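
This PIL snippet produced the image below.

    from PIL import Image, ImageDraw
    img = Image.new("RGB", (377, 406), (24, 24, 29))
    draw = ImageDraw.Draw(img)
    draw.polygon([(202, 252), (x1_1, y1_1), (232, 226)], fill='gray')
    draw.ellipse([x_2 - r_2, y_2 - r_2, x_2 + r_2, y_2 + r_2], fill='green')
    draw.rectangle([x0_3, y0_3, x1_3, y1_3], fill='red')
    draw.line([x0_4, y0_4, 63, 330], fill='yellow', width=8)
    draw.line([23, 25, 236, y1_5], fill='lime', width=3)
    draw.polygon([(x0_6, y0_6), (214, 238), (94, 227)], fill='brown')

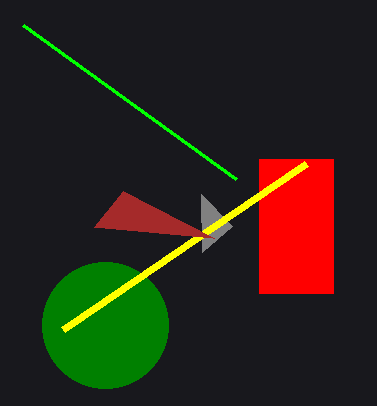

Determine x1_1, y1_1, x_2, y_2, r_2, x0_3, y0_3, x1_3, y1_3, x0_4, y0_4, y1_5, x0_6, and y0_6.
x1_1 = 201; y1_1 = 194; x_2 = 105; y_2 = 325; r_2 = 63; x0_3 = 259; y0_3 = 159; x1_3 = 333; y1_3 = 293; x0_4 = 306; y0_4 = 164; y1_5 = 179; x0_6 = 123; y0_6 = 191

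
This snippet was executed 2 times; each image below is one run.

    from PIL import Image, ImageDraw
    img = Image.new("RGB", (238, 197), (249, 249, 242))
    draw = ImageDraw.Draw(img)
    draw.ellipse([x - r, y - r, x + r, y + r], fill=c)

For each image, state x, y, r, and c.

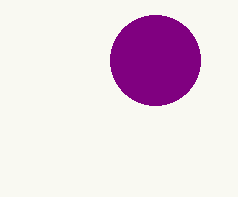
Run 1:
x = 155; y = 60; r = 45; c = 'purple'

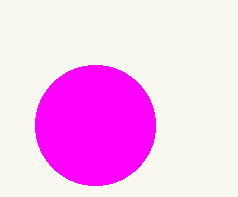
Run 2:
x = 95, y = 125, r = 60, c = 'magenta'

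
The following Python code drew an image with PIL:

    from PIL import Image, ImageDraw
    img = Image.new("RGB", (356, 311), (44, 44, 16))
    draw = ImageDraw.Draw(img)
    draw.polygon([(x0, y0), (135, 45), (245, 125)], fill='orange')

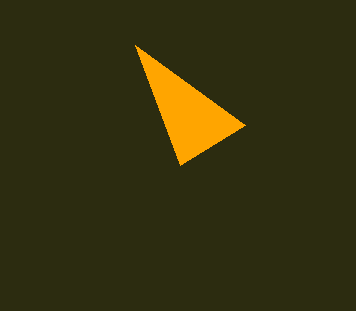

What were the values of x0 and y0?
x0 = 180; y0 = 165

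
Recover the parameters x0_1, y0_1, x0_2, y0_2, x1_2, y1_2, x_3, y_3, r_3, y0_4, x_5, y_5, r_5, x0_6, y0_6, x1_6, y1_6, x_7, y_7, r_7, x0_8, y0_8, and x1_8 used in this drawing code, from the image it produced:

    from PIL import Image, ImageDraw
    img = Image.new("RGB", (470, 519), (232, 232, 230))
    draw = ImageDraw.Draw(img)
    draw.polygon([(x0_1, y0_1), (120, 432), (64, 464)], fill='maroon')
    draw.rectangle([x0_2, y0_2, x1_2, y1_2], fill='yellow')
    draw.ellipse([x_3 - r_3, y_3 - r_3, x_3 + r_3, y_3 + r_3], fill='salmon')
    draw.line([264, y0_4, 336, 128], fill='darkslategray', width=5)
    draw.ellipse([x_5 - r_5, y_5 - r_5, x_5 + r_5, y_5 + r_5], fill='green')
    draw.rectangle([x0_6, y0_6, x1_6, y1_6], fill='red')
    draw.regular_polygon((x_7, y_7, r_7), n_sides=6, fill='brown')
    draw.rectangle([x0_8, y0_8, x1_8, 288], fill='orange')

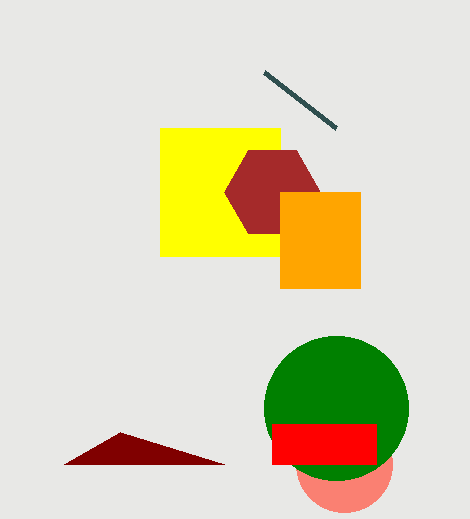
x0_1 = 224
y0_1 = 464
x0_2 = 160
y0_2 = 128
x1_2 = 280
y1_2 = 256
x_3 = 344
y_3 = 464
r_3 = 48
y0_4 = 72
x_5 = 336
y_5 = 408
r_5 = 72
x0_6 = 272
y0_6 = 424
x1_6 = 376
y1_6 = 464
x_7 = 272
y_7 = 192
r_7 = 48
x0_8 = 280
y0_8 = 192
x1_8 = 360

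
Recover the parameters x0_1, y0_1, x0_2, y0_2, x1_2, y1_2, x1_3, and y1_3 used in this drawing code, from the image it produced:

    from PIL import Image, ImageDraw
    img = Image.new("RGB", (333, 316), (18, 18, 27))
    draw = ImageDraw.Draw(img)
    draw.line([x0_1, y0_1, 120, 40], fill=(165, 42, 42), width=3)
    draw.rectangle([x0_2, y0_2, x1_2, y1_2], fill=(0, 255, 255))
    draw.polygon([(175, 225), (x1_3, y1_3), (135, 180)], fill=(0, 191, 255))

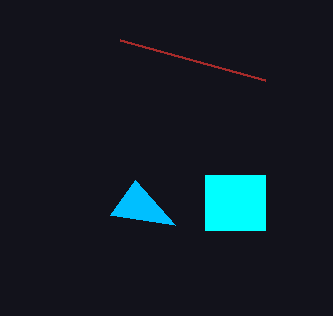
x0_1 = 265; y0_1 = 80; x0_2 = 205; y0_2 = 175; x1_2 = 265; y1_2 = 230; x1_3 = 110; y1_3 = 215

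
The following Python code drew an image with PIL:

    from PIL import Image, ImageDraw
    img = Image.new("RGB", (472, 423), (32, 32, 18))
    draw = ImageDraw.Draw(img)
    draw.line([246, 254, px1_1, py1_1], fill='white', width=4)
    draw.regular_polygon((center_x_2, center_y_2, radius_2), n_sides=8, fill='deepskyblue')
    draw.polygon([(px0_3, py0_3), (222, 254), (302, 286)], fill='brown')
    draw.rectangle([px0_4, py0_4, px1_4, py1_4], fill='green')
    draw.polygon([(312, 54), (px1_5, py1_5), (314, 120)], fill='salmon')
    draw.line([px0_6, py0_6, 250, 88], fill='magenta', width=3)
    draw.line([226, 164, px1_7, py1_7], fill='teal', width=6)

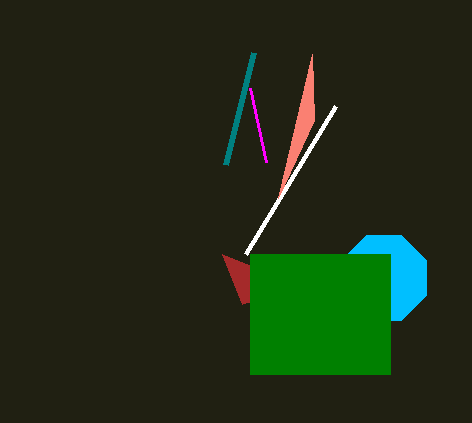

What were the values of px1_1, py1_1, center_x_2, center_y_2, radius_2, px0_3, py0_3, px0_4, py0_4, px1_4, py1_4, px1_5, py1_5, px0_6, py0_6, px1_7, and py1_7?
px1_1 = 336, py1_1 = 106, center_x_2 = 384, center_y_2 = 278, radius_2 = 46, px0_3 = 242, py0_3 = 304, px0_4 = 250, py0_4 = 254, px1_4 = 390, py1_4 = 374, px1_5 = 278, py1_5 = 198, px0_6 = 266, py0_6 = 162, px1_7 = 254, py1_7 = 52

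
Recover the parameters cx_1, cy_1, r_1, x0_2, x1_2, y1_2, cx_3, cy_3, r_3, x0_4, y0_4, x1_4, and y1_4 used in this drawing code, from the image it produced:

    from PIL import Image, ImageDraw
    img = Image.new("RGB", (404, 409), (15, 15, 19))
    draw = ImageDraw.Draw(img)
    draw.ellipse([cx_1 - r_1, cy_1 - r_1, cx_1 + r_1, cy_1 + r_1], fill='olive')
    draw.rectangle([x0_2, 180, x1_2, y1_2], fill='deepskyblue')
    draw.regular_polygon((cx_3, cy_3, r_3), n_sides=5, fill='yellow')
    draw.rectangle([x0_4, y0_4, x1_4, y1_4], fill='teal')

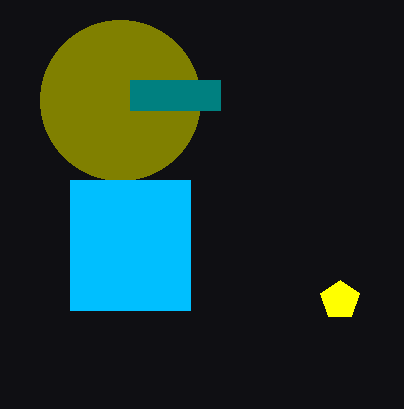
cx_1 = 120, cy_1 = 100, r_1 = 80, x0_2 = 70, x1_2 = 190, y1_2 = 310, cx_3 = 340, cy_3 = 300, r_3 = 20, x0_4 = 130, y0_4 = 80, x1_4 = 220, y1_4 = 110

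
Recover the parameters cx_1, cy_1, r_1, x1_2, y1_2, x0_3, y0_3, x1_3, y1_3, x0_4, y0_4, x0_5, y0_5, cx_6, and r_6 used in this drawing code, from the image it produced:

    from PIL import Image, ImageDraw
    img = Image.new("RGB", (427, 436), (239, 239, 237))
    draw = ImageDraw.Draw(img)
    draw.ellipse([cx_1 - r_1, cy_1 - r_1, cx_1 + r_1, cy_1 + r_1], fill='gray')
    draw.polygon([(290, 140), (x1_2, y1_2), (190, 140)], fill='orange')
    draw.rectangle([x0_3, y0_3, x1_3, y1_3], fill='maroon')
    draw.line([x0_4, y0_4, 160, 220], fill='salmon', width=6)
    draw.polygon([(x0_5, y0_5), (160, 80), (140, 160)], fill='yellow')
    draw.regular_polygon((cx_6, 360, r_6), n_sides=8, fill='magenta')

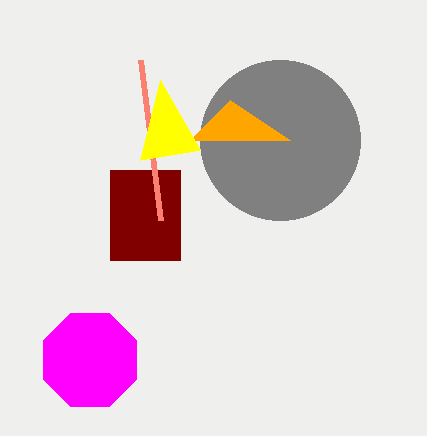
cx_1 = 280; cy_1 = 140; r_1 = 80; x1_2 = 230; y1_2 = 100; x0_3 = 110; y0_3 = 170; x1_3 = 180; y1_3 = 260; x0_4 = 140; y0_4 = 60; x0_5 = 200; y0_5 = 150; cx_6 = 90; r_6 = 50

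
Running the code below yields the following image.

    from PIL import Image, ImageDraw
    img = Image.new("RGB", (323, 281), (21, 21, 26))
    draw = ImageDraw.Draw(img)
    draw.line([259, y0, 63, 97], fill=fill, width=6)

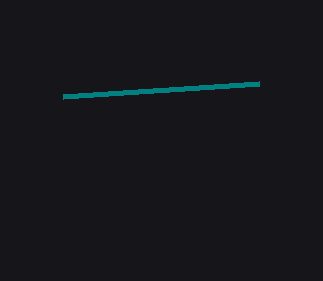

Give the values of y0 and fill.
y0 = 84
fill = 'teal'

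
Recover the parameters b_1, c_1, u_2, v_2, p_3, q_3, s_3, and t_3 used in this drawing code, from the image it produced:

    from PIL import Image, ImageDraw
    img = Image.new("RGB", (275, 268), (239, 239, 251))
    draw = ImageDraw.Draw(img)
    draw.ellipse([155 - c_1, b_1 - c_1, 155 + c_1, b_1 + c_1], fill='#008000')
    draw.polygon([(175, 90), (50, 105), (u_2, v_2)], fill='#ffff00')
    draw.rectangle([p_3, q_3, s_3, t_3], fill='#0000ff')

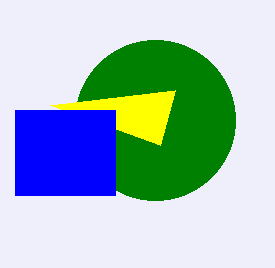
b_1 = 120; c_1 = 80; u_2 = 160; v_2 = 145; p_3 = 15; q_3 = 110; s_3 = 115; t_3 = 195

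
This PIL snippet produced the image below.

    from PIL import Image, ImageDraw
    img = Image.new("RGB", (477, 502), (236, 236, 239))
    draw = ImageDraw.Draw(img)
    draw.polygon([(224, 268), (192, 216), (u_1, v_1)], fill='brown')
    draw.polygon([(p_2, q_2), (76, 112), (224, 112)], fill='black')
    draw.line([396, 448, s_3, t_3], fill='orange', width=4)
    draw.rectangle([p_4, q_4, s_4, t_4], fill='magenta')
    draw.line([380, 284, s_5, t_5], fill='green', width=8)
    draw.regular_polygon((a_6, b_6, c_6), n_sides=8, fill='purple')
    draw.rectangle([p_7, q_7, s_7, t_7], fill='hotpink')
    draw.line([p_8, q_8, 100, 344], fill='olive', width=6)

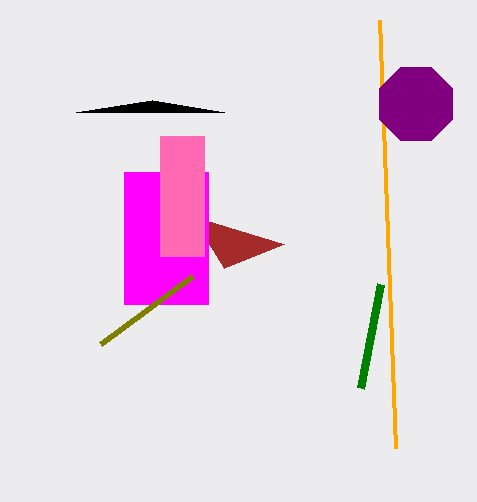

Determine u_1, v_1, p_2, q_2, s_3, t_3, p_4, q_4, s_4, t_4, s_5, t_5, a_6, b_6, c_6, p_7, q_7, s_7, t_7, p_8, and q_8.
u_1 = 284
v_1 = 244
p_2 = 152
q_2 = 100
s_3 = 380
t_3 = 20
p_4 = 124
q_4 = 172
s_4 = 208
t_4 = 304
s_5 = 360
t_5 = 388
a_6 = 416
b_6 = 104
c_6 = 40
p_7 = 160
q_7 = 136
s_7 = 204
t_7 = 256
p_8 = 192
q_8 = 276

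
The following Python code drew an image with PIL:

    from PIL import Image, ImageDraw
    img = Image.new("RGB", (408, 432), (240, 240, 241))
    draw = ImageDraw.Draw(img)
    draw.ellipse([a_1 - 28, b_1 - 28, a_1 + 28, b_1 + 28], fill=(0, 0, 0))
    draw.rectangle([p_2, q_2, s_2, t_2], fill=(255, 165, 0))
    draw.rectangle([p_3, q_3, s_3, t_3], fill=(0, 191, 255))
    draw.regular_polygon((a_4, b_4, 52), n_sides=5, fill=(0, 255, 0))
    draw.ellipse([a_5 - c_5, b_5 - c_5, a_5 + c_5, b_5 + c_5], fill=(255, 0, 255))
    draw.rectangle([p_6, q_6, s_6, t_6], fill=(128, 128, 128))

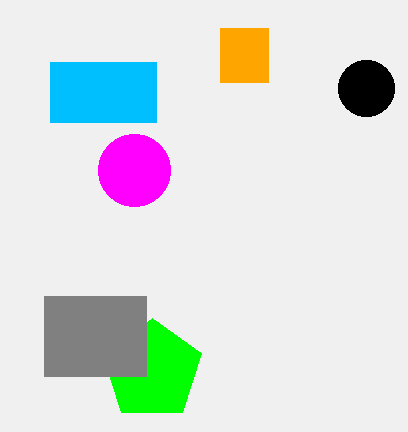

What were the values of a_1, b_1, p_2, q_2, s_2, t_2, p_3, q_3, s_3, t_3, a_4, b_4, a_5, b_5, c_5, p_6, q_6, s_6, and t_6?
a_1 = 366, b_1 = 88, p_2 = 220, q_2 = 28, s_2 = 268, t_2 = 82, p_3 = 50, q_3 = 62, s_3 = 156, t_3 = 122, a_4 = 152, b_4 = 370, a_5 = 134, b_5 = 170, c_5 = 36, p_6 = 44, q_6 = 296, s_6 = 146, t_6 = 376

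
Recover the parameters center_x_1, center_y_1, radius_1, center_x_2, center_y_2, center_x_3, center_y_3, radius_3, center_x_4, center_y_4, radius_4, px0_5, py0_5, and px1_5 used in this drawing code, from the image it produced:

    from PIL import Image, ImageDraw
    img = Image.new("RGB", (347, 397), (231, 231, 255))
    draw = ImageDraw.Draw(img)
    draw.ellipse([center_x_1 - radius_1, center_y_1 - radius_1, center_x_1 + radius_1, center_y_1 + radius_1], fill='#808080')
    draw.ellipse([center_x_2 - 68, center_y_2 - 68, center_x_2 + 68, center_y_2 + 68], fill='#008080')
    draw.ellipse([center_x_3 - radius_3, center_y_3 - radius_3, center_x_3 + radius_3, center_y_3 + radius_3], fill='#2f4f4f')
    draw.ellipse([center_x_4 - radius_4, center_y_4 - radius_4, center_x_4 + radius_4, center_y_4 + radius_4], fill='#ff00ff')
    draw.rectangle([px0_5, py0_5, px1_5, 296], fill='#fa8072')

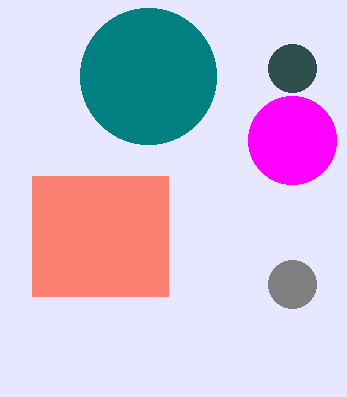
center_x_1 = 292, center_y_1 = 284, radius_1 = 24, center_x_2 = 148, center_y_2 = 76, center_x_3 = 292, center_y_3 = 68, radius_3 = 24, center_x_4 = 292, center_y_4 = 140, radius_4 = 44, px0_5 = 32, py0_5 = 176, px1_5 = 168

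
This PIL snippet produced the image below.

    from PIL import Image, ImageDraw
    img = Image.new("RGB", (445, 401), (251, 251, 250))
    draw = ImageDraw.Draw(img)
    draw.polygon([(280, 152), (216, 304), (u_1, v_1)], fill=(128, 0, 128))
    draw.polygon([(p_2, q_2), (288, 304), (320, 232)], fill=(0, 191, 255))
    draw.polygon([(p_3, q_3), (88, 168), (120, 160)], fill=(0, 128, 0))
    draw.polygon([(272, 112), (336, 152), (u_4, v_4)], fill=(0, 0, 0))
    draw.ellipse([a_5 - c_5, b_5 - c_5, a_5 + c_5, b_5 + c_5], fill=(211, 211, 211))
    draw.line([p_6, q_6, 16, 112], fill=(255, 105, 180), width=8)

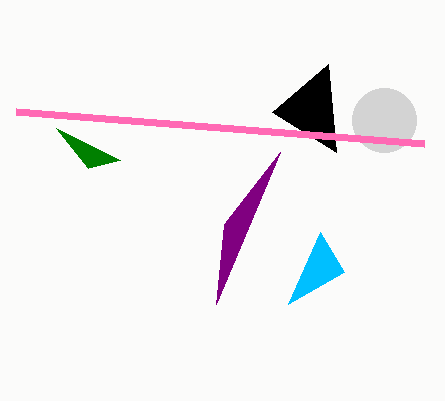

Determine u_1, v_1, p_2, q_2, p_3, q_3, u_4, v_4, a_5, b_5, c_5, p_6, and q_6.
u_1 = 224
v_1 = 224
p_2 = 344
q_2 = 272
p_3 = 56
q_3 = 128
u_4 = 328
v_4 = 64
a_5 = 384
b_5 = 120
c_5 = 32
p_6 = 424
q_6 = 144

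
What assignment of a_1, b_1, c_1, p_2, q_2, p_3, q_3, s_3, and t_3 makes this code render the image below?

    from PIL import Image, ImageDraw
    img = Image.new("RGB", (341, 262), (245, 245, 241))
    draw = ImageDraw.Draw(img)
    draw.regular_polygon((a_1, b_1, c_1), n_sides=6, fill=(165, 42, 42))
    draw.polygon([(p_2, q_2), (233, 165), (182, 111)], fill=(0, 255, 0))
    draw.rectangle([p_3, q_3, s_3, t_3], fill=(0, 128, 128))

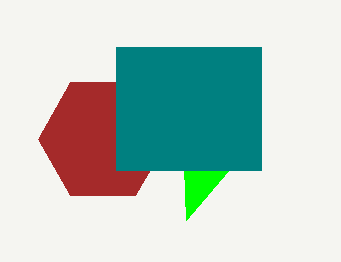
a_1 = 103; b_1 = 139; c_1 = 65; p_2 = 186; q_2 = 220; p_3 = 116; q_3 = 47; s_3 = 261; t_3 = 170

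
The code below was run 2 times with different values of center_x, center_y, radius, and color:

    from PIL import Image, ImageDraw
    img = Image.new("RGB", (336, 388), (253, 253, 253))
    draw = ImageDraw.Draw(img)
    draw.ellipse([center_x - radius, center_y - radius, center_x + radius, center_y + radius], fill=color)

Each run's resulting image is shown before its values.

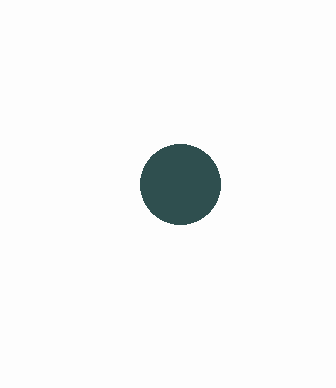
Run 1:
center_x = 180, center_y = 184, radius = 40, color = 'darkslategray'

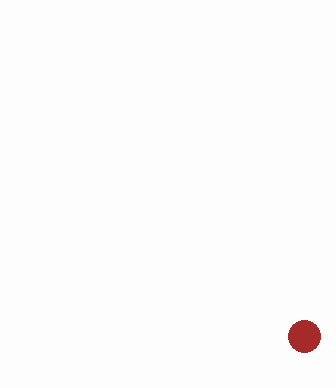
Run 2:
center_x = 304, center_y = 336, radius = 16, color = 'brown'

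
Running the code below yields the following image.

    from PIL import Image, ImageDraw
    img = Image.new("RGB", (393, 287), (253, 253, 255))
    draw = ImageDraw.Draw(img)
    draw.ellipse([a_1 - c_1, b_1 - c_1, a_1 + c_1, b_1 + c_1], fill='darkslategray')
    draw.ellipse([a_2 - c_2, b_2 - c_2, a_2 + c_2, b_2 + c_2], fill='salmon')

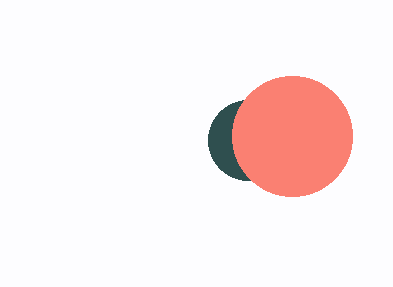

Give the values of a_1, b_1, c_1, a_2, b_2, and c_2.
a_1 = 248
b_1 = 140
c_1 = 40
a_2 = 292
b_2 = 136
c_2 = 60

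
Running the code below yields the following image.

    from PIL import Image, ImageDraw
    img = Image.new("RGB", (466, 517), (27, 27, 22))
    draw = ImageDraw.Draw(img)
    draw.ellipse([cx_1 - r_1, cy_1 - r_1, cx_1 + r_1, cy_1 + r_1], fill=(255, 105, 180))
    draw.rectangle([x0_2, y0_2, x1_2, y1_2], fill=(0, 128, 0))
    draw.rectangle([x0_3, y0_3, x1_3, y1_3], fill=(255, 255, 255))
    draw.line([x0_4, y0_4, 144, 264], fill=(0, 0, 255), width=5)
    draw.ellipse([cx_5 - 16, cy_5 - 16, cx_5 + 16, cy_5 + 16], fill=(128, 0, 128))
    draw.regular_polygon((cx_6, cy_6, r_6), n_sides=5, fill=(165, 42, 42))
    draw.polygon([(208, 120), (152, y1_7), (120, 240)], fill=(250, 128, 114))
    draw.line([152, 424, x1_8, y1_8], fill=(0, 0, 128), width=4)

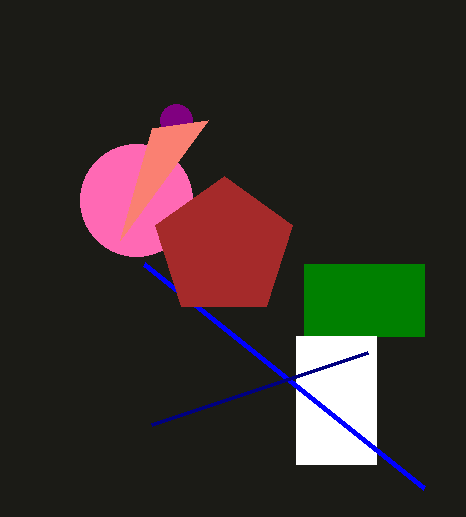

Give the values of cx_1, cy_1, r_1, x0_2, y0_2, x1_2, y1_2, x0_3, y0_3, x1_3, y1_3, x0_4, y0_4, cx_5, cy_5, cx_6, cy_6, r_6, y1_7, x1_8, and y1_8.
cx_1 = 136, cy_1 = 200, r_1 = 56, x0_2 = 304, y0_2 = 264, x1_2 = 424, y1_2 = 336, x0_3 = 296, y0_3 = 336, x1_3 = 376, y1_3 = 464, x0_4 = 424, y0_4 = 488, cx_5 = 176, cy_5 = 120, cx_6 = 224, cy_6 = 248, r_6 = 72, y1_7 = 128, x1_8 = 368, y1_8 = 352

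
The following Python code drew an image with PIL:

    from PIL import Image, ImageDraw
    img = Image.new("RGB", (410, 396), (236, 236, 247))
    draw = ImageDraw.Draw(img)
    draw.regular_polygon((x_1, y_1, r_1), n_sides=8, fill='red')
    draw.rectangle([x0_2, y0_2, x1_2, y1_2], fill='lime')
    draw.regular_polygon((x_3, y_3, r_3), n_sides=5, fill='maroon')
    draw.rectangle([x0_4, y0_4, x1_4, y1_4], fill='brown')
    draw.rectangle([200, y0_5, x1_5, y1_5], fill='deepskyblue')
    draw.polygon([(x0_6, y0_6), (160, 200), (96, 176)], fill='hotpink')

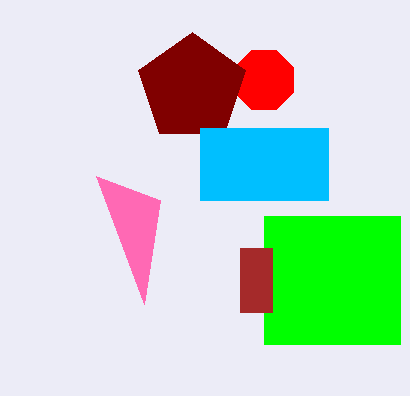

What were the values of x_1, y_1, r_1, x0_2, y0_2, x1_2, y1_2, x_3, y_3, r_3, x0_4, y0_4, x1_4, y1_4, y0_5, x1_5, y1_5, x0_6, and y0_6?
x_1 = 264
y_1 = 80
r_1 = 32
x0_2 = 264
y0_2 = 216
x1_2 = 400
y1_2 = 344
x_3 = 192
y_3 = 88
r_3 = 56
x0_4 = 240
y0_4 = 248
x1_4 = 272
y1_4 = 312
y0_5 = 128
x1_5 = 328
y1_5 = 200
x0_6 = 144
y0_6 = 304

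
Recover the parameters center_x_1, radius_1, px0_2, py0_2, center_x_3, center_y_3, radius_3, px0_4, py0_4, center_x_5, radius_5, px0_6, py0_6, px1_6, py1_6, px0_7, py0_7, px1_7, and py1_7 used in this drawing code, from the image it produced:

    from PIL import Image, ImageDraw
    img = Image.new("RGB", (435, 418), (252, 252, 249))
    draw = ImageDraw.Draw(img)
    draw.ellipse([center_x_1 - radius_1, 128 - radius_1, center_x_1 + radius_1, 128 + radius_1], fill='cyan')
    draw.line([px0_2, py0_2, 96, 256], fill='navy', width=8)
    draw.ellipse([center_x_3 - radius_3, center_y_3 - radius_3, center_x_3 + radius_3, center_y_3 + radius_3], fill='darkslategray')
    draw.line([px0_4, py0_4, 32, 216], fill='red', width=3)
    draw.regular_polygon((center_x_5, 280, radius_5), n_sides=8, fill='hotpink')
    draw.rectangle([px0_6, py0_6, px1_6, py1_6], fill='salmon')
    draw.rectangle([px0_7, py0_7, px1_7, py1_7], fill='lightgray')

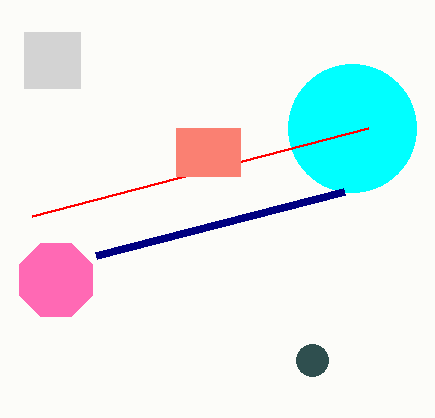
center_x_1 = 352, radius_1 = 64, px0_2 = 344, py0_2 = 192, center_x_3 = 312, center_y_3 = 360, radius_3 = 16, px0_4 = 368, py0_4 = 128, center_x_5 = 56, radius_5 = 40, px0_6 = 176, py0_6 = 128, px1_6 = 240, py1_6 = 176, px0_7 = 24, py0_7 = 32, px1_7 = 80, py1_7 = 88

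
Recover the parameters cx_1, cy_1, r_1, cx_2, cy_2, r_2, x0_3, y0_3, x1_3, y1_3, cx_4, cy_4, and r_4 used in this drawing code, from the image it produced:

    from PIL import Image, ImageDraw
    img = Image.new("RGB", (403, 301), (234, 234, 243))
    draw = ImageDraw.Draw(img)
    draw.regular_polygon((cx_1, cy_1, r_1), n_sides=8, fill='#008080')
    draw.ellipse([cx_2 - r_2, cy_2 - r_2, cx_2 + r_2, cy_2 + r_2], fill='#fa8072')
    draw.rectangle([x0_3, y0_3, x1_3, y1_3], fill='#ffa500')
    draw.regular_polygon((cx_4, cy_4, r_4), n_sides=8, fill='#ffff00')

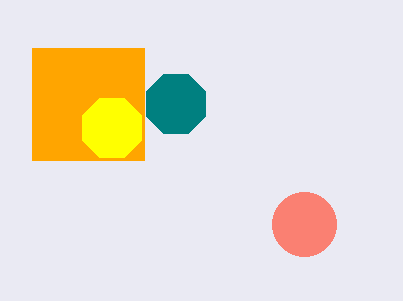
cx_1 = 176, cy_1 = 104, r_1 = 32, cx_2 = 304, cy_2 = 224, r_2 = 32, x0_3 = 32, y0_3 = 48, x1_3 = 144, y1_3 = 160, cx_4 = 112, cy_4 = 128, r_4 = 32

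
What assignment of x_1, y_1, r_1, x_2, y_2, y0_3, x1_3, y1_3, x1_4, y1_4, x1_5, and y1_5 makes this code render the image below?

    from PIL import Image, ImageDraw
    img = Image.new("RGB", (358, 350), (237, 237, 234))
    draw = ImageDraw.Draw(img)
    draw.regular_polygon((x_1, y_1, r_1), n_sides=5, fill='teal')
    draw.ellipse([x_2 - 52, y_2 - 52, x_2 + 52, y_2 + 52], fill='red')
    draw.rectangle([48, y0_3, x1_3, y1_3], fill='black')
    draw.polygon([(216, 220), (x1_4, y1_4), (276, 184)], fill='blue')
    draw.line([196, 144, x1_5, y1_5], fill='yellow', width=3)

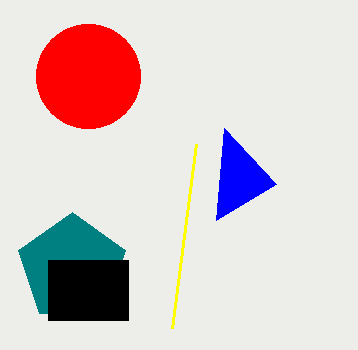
x_1 = 72, y_1 = 268, r_1 = 56, x_2 = 88, y_2 = 76, y0_3 = 260, x1_3 = 128, y1_3 = 320, x1_4 = 224, y1_4 = 128, x1_5 = 172, y1_5 = 328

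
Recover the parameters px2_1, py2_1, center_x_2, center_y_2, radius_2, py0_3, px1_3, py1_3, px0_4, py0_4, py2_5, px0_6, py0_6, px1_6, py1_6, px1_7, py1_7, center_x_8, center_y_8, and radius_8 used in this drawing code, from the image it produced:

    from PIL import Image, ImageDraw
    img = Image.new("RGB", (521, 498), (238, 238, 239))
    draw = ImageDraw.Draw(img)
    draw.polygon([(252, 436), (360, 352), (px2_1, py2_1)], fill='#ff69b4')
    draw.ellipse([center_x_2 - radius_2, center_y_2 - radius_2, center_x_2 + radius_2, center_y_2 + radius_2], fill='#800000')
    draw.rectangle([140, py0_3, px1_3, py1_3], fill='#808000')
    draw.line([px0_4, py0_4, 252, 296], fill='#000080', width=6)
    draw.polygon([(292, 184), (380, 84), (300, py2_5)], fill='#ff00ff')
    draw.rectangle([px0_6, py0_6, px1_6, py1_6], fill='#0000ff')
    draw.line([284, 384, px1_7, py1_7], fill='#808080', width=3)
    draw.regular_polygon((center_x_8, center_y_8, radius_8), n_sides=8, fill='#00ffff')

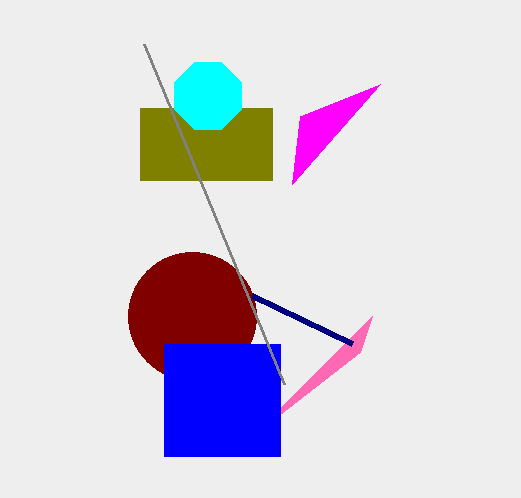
px2_1 = 372, py2_1 = 316, center_x_2 = 192, center_y_2 = 316, radius_2 = 64, py0_3 = 108, px1_3 = 272, py1_3 = 180, px0_4 = 352, py0_4 = 344, py2_5 = 116, px0_6 = 164, py0_6 = 344, px1_6 = 280, py1_6 = 456, px1_7 = 144, py1_7 = 44, center_x_8 = 208, center_y_8 = 96, radius_8 = 36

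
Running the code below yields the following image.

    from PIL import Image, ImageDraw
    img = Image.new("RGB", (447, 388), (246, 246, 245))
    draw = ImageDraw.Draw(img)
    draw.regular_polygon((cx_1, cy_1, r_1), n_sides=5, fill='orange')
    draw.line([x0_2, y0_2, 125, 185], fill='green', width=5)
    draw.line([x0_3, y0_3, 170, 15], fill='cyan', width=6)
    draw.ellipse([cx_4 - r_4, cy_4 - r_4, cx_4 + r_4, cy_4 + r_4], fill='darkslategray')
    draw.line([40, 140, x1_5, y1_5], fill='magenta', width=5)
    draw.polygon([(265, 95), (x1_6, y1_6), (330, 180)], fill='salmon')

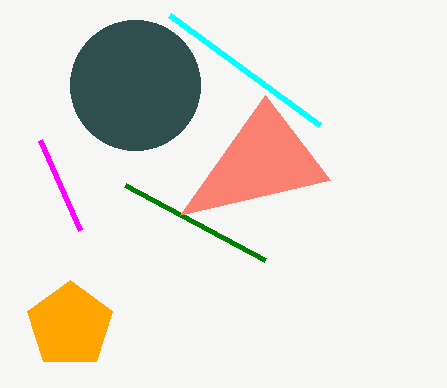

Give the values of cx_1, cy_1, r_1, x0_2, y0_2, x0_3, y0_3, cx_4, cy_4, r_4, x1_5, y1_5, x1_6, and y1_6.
cx_1 = 70
cy_1 = 325
r_1 = 45
x0_2 = 265
y0_2 = 260
x0_3 = 320
y0_3 = 125
cx_4 = 135
cy_4 = 85
r_4 = 65
x1_5 = 80
y1_5 = 230
x1_6 = 180
y1_6 = 215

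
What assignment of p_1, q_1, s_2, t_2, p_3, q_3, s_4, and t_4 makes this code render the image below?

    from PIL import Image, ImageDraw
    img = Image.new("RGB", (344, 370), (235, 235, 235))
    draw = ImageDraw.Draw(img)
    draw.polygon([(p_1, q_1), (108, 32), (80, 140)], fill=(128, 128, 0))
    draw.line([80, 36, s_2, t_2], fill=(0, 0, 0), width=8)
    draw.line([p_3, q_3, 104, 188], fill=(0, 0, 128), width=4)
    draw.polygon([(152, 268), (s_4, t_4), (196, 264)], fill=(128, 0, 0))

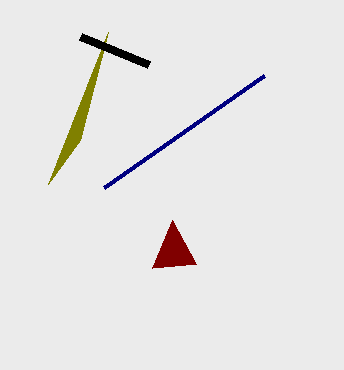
p_1 = 48
q_1 = 184
s_2 = 148
t_2 = 64
p_3 = 264
q_3 = 76
s_4 = 172
t_4 = 220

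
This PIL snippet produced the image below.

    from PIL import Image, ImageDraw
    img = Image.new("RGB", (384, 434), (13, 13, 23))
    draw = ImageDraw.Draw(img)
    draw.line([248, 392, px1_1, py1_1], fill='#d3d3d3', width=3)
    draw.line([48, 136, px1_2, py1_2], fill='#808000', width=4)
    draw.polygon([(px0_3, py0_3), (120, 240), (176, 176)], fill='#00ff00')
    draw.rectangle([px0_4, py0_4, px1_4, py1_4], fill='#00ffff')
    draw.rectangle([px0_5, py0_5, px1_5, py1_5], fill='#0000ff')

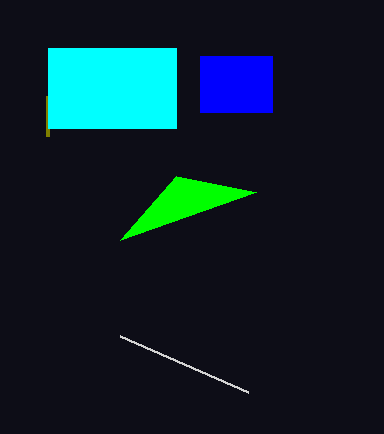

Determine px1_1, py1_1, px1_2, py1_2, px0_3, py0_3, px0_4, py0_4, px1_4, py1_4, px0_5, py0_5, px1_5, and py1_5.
px1_1 = 120, py1_1 = 336, px1_2 = 48, py1_2 = 96, px0_3 = 256, py0_3 = 192, px0_4 = 48, py0_4 = 48, px1_4 = 176, py1_4 = 128, px0_5 = 200, py0_5 = 56, px1_5 = 272, py1_5 = 112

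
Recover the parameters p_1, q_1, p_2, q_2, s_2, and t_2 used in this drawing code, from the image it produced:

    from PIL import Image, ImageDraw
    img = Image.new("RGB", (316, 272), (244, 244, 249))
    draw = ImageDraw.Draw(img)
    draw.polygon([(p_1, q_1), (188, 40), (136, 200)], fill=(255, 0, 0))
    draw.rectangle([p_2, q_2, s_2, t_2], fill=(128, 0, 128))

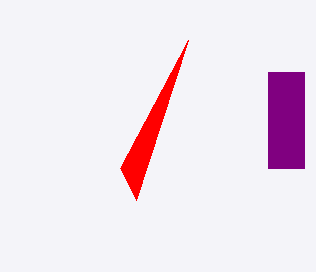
p_1 = 120, q_1 = 168, p_2 = 268, q_2 = 72, s_2 = 304, t_2 = 168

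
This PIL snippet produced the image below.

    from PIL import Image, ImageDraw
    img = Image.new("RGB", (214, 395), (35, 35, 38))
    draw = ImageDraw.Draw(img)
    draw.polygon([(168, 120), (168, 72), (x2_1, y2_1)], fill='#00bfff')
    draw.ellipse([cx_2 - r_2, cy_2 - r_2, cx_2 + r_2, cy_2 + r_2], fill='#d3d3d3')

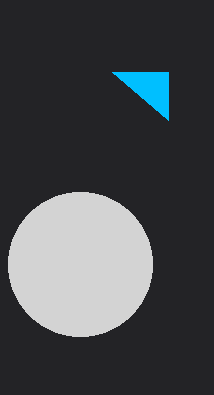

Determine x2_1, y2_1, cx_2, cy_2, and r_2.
x2_1 = 112, y2_1 = 72, cx_2 = 80, cy_2 = 264, r_2 = 72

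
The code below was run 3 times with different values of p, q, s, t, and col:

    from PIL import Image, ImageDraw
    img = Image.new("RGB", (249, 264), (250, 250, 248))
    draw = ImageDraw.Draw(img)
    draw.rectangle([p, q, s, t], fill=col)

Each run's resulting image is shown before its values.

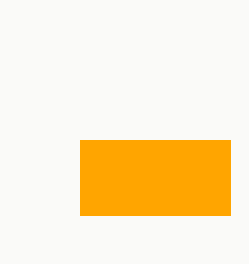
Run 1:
p = 80; q = 140; s = 230; t = 215; col = 'orange'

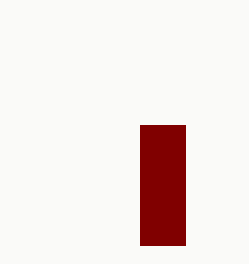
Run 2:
p = 140; q = 125; s = 185; t = 245; col = 'maroon'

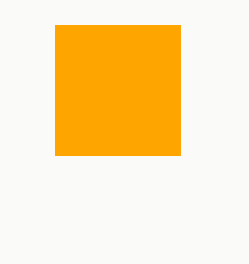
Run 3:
p = 55; q = 25; s = 180; t = 155; col = 'orange'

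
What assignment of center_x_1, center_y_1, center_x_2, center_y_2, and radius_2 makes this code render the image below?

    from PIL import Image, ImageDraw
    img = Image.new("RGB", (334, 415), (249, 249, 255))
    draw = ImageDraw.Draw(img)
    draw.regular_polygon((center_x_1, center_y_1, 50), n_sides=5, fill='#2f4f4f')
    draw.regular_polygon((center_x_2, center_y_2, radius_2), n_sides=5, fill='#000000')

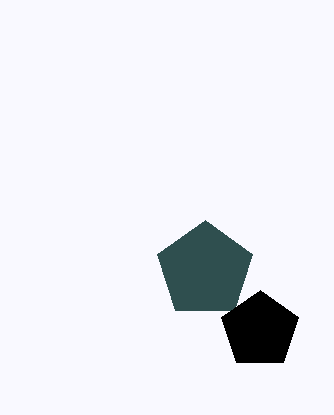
center_x_1 = 205, center_y_1 = 270, center_x_2 = 260, center_y_2 = 330, radius_2 = 40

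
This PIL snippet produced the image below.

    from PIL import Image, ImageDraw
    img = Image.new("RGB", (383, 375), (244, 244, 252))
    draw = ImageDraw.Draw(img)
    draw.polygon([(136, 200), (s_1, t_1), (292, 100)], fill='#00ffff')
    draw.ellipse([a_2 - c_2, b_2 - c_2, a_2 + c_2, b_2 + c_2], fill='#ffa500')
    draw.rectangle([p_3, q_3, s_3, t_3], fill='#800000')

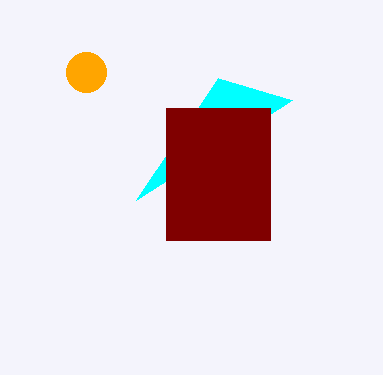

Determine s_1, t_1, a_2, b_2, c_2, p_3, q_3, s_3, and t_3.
s_1 = 218; t_1 = 78; a_2 = 86; b_2 = 72; c_2 = 20; p_3 = 166; q_3 = 108; s_3 = 270; t_3 = 240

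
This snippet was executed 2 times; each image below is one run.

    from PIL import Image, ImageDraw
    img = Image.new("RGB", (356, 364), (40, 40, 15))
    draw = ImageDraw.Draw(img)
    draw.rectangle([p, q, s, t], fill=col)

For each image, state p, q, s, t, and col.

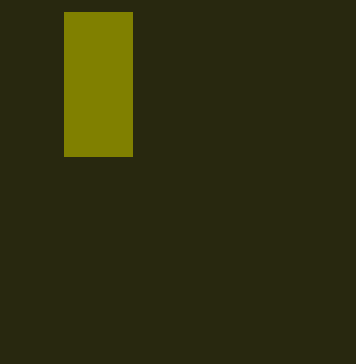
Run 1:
p = 64
q = 12
s = 132
t = 156
col = 'olive'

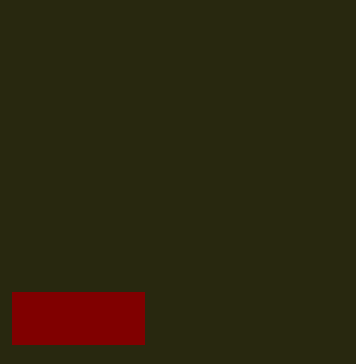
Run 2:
p = 12; q = 292; s = 144; t = 344; col = 'maroon'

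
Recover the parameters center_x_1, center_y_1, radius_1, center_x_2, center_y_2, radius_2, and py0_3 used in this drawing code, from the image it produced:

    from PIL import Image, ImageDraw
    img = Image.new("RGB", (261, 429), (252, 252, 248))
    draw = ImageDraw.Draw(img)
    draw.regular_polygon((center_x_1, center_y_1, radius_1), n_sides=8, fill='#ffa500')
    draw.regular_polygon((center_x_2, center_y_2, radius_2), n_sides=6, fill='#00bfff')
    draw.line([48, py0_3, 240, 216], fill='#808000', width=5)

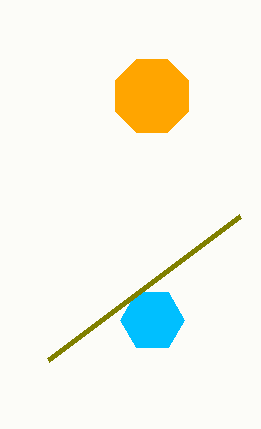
center_x_1 = 152, center_y_1 = 96, radius_1 = 40, center_x_2 = 152, center_y_2 = 320, radius_2 = 32, py0_3 = 360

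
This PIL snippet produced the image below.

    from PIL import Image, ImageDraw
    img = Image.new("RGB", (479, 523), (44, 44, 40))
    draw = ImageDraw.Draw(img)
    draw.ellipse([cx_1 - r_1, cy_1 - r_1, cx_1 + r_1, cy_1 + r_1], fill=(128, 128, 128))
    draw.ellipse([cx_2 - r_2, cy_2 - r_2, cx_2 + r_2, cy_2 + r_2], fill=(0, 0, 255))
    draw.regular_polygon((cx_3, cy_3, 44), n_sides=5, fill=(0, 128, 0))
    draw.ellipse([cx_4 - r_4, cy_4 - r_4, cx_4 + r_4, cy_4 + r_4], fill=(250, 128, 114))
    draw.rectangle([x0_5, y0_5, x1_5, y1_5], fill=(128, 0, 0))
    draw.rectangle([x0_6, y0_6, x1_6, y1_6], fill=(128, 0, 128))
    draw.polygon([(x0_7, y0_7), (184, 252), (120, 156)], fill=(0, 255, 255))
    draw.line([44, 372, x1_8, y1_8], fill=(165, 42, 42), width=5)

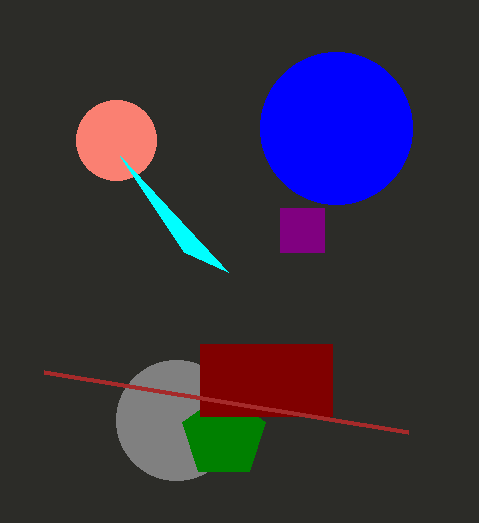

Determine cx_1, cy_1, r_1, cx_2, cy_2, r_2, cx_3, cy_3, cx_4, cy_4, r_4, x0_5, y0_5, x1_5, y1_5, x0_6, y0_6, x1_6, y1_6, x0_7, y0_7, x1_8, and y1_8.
cx_1 = 176, cy_1 = 420, r_1 = 60, cx_2 = 336, cy_2 = 128, r_2 = 76, cx_3 = 224, cy_3 = 436, cx_4 = 116, cy_4 = 140, r_4 = 40, x0_5 = 200, y0_5 = 344, x1_5 = 332, y1_5 = 416, x0_6 = 280, y0_6 = 208, x1_6 = 324, y1_6 = 252, x0_7 = 228, y0_7 = 272, x1_8 = 408, y1_8 = 432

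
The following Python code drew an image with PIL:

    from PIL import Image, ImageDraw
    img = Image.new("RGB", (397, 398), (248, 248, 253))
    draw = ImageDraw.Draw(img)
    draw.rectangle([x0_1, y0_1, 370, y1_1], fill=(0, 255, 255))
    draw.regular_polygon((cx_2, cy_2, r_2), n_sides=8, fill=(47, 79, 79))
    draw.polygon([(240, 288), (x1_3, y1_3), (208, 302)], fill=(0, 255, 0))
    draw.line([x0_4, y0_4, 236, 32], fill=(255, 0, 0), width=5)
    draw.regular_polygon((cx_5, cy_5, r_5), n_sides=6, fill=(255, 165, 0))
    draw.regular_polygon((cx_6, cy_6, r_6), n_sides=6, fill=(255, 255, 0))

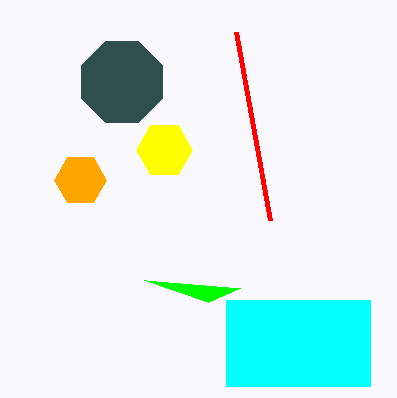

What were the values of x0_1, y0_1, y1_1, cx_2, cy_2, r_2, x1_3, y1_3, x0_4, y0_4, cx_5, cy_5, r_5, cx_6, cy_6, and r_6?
x0_1 = 226; y0_1 = 300; y1_1 = 386; cx_2 = 122; cy_2 = 82; r_2 = 44; x1_3 = 144; y1_3 = 280; x0_4 = 270; y0_4 = 220; cx_5 = 80; cy_5 = 180; r_5 = 26; cx_6 = 164; cy_6 = 150; r_6 = 28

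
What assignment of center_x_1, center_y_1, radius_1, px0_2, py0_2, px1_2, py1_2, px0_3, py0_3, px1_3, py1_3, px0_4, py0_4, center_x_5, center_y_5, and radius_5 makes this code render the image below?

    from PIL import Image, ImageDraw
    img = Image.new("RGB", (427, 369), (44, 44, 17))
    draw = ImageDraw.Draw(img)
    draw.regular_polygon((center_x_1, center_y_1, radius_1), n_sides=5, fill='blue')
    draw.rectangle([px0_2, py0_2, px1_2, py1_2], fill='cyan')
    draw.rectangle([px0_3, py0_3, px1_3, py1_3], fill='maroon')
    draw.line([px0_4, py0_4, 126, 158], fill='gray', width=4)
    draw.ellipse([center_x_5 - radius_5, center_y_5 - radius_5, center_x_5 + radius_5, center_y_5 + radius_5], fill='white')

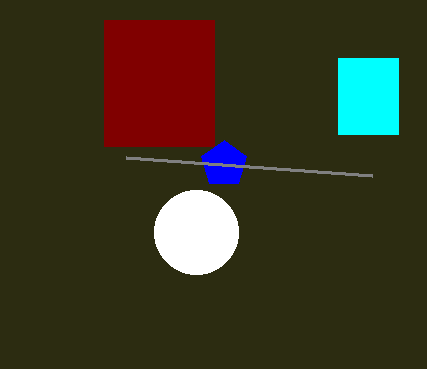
center_x_1 = 224
center_y_1 = 164
radius_1 = 24
px0_2 = 338
py0_2 = 58
px1_2 = 398
py1_2 = 134
px0_3 = 104
py0_3 = 20
px1_3 = 214
py1_3 = 146
px0_4 = 372
py0_4 = 176
center_x_5 = 196
center_y_5 = 232
radius_5 = 42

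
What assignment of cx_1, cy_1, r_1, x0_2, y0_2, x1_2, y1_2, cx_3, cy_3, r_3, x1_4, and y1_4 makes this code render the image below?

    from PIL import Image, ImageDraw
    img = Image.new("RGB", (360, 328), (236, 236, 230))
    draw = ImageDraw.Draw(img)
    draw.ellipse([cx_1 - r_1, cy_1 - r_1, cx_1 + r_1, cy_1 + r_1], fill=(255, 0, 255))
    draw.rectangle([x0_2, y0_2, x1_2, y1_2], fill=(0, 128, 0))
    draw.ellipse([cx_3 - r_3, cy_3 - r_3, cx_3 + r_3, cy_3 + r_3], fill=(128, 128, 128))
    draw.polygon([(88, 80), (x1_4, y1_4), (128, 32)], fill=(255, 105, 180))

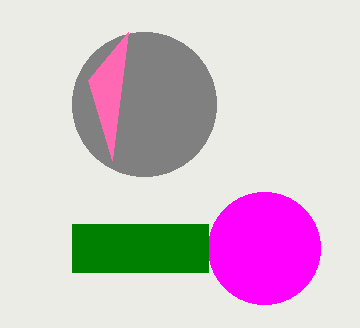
cx_1 = 264, cy_1 = 248, r_1 = 56, x0_2 = 72, y0_2 = 224, x1_2 = 208, y1_2 = 272, cx_3 = 144, cy_3 = 104, r_3 = 72, x1_4 = 112, y1_4 = 160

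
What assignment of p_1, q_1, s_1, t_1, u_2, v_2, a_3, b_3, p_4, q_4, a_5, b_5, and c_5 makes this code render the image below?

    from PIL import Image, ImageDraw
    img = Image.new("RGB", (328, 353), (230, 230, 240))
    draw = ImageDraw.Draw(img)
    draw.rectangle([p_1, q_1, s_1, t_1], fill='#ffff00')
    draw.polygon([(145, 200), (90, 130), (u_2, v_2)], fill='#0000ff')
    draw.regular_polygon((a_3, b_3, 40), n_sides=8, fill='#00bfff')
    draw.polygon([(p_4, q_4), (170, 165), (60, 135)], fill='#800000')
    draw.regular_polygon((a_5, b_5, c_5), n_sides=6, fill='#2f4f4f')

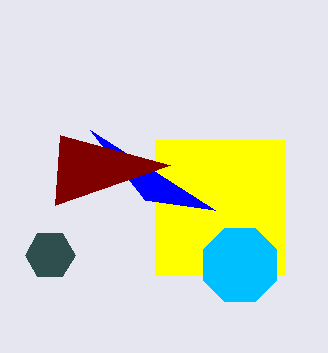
p_1 = 155, q_1 = 140, s_1 = 285, t_1 = 275, u_2 = 215, v_2 = 210, a_3 = 240, b_3 = 265, p_4 = 55, q_4 = 205, a_5 = 50, b_5 = 255, c_5 = 25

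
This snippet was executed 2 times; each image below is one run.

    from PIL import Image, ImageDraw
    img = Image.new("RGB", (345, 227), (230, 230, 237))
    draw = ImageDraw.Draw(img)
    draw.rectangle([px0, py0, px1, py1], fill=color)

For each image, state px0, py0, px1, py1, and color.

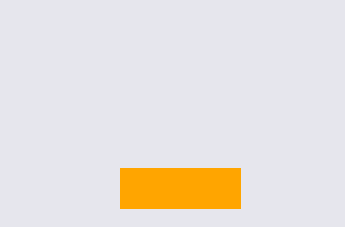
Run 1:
px0 = 120; py0 = 168; px1 = 240; py1 = 208; color = 'orange'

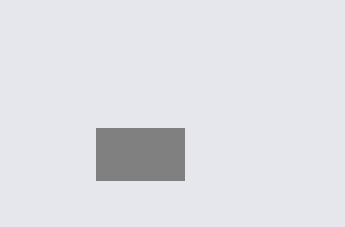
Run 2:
px0 = 96
py0 = 128
px1 = 184
py1 = 180
color = 'gray'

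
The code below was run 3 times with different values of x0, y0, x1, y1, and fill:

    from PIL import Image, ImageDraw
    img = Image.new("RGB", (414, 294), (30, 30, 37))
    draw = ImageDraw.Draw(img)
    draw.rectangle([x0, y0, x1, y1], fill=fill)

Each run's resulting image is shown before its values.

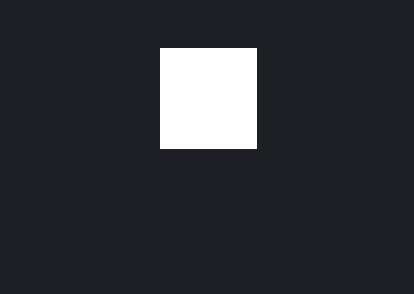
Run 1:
x0 = 160, y0 = 48, x1 = 256, y1 = 148, fill = 'white'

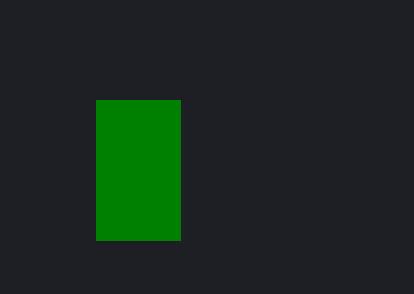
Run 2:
x0 = 96, y0 = 100, x1 = 180, y1 = 240, fill = 'green'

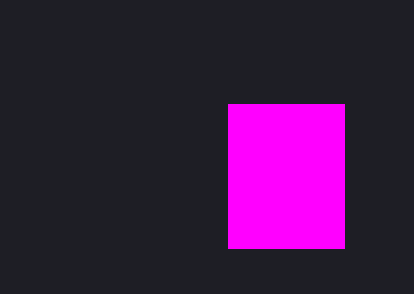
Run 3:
x0 = 228; y0 = 104; x1 = 344; y1 = 248; fill = 'magenta'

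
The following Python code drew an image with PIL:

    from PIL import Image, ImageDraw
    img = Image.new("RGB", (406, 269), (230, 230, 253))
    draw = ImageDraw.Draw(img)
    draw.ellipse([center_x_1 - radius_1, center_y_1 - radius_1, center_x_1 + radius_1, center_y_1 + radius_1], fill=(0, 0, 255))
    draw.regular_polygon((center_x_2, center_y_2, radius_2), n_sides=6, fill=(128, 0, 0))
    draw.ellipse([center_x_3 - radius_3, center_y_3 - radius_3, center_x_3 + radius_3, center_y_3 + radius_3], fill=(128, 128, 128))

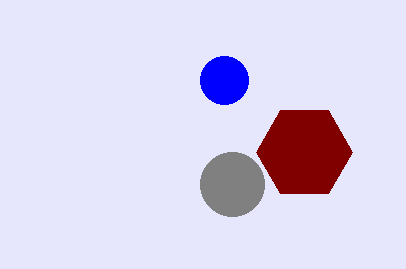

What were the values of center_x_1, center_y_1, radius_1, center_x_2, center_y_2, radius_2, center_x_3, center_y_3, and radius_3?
center_x_1 = 224; center_y_1 = 80; radius_1 = 24; center_x_2 = 304; center_y_2 = 152; radius_2 = 48; center_x_3 = 232; center_y_3 = 184; radius_3 = 32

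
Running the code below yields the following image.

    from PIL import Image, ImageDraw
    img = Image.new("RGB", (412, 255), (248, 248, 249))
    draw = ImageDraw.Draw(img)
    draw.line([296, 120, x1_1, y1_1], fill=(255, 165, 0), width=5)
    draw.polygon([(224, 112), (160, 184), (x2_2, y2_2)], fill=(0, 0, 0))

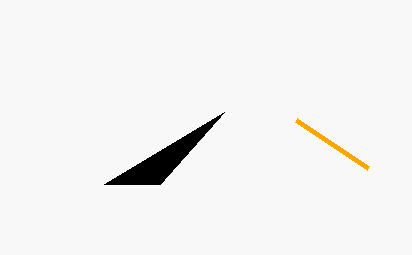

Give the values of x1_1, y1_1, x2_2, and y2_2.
x1_1 = 368, y1_1 = 168, x2_2 = 104, y2_2 = 184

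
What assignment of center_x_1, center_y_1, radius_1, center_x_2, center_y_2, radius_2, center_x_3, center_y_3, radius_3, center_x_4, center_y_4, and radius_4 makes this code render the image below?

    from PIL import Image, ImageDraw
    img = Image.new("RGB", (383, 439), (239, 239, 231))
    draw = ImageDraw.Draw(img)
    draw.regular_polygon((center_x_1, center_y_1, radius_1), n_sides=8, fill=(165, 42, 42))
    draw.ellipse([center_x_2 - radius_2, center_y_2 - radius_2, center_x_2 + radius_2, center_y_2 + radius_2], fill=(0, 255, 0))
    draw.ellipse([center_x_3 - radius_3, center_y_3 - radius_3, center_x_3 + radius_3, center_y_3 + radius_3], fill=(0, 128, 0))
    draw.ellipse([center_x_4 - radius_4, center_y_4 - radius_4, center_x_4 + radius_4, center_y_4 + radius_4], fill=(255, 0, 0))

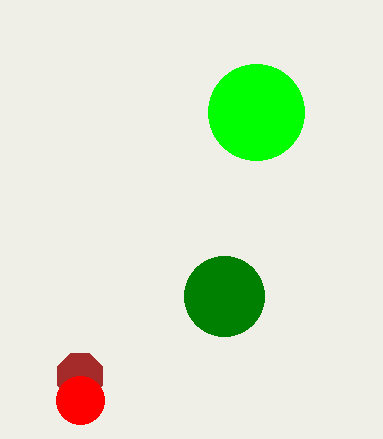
center_x_1 = 80
center_y_1 = 376
radius_1 = 24
center_x_2 = 256
center_y_2 = 112
radius_2 = 48
center_x_3 = 224
center_y_3 = 296
radius_3 = 40
center_x_4 = 80
center_y_4 = 400
radius_4 = 24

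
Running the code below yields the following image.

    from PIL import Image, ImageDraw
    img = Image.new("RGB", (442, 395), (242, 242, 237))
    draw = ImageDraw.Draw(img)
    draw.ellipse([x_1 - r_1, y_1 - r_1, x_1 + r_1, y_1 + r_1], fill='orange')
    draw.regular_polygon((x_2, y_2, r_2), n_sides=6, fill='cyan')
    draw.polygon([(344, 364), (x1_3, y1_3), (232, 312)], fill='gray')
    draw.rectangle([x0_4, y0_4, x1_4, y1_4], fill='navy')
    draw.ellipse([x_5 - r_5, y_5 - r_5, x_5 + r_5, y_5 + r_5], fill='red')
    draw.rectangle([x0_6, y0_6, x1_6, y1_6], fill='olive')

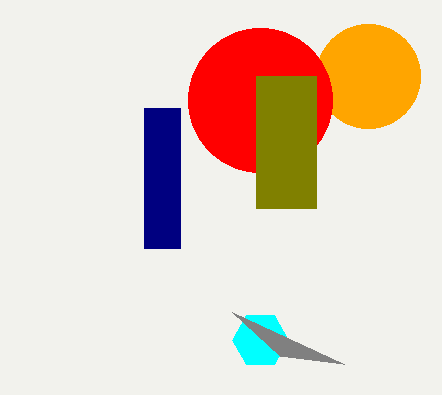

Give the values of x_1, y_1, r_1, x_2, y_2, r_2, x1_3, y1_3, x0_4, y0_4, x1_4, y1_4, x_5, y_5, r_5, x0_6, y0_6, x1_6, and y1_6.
x_1 = 368
y_1 = 76
r_1 = 52
x_2 = 260
y_2 = 340
r_2 = 28
x1_3 = 280
y1_3 = 356
x0_4 = 144
y0_4 = 108
x1_4 = 180
y1_4 = 248
x_5 = 260
y_5 = 100
r_5 = 72
x0_6 = 256
y0_6 = 76
x1_6 = 316
y1_6 = 208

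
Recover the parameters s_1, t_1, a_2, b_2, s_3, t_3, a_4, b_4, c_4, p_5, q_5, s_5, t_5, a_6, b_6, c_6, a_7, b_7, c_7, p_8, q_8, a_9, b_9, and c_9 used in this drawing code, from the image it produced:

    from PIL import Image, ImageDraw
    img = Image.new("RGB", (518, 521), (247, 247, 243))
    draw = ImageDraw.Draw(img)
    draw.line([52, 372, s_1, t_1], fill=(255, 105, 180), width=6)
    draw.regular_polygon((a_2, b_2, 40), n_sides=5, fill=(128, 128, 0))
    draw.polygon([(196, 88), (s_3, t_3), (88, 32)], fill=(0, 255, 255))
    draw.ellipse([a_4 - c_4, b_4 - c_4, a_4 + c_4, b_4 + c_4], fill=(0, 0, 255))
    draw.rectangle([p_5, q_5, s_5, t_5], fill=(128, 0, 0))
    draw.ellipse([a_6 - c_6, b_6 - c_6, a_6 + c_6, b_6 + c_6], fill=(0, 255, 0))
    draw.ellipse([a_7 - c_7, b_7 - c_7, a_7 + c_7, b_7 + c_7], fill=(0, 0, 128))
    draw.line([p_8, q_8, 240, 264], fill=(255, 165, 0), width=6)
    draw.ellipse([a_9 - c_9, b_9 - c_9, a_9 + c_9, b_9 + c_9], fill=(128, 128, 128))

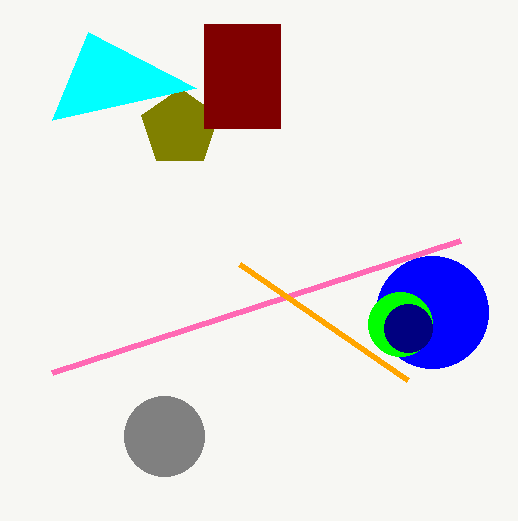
s_1 = 460; t_1 = 240; a_2 = 180; b_2 = 128; s_3 = 52; t_3 = 120; a_4 = 432; b_4 = 312; c_4 = 56; p_5 = 204; q_5 = 24; s_5 = 280; t_5 = 128; a_6 = 400; b_6 = 324; c_6 = 32; a_7 = 408; b_7 = 328; c_7 = 24; p_8 = 408; q_8 = 380; a_9 = 164; b_9 = 436; c_9 = 40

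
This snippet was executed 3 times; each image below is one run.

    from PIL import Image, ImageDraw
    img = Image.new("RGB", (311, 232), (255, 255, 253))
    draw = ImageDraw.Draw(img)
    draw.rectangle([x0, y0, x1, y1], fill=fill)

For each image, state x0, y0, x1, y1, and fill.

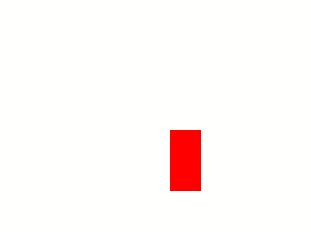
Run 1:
x0 = 170, y0 = 130, x1 = 200, y1 = 190, fill = 'red'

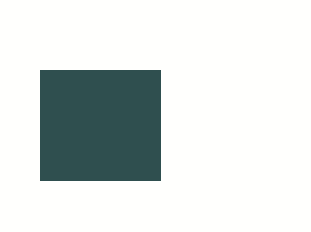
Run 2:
x0 = 40
y0 = 70
x1 = 160
y1 = 180
fill = 'darkslategray'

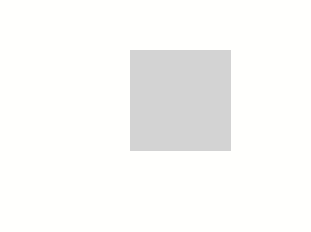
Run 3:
x0 = 130
y0 = 50
x1 = 230
y1 = 150
fill = 'lightgray'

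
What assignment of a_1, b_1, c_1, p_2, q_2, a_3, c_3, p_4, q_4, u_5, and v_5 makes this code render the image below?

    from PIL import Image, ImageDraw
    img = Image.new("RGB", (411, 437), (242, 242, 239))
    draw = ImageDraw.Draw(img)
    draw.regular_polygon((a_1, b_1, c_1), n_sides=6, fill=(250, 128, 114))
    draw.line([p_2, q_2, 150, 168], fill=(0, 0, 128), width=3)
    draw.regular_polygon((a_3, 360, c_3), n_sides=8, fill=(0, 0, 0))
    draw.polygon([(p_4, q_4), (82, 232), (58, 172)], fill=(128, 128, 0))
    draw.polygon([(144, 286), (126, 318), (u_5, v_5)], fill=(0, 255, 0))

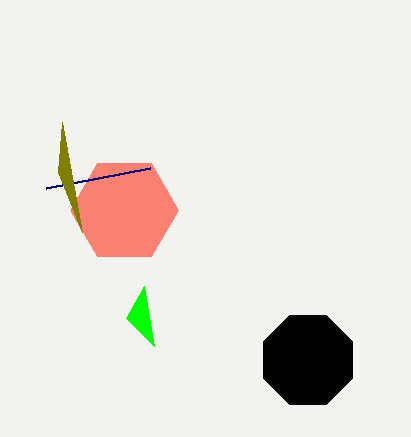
a_1 = 124; b_1 = 210; c_1 = 54; p_2 = 46; q_2 = 188; a_3 = 308; c_3 = 48; p_4 = 62; q_4 = 122; u_5 = 154; v_5 = 346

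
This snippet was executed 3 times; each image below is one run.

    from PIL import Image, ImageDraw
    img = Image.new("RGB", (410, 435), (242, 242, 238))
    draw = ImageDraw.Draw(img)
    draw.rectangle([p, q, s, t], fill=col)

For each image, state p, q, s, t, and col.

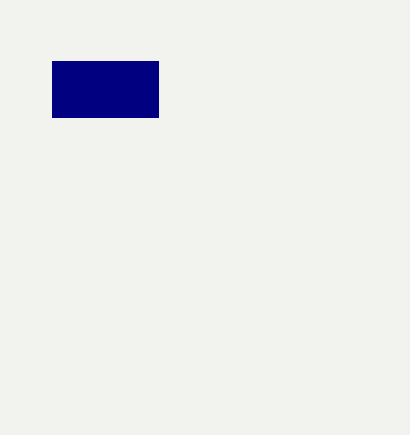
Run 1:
p = 52; q = 61; s = 158; t = 117; col = 'navy'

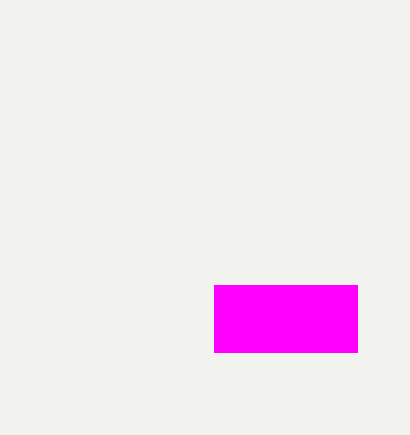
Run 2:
p = 214
q = 285
s = 357
t = 352
col = 'magenta'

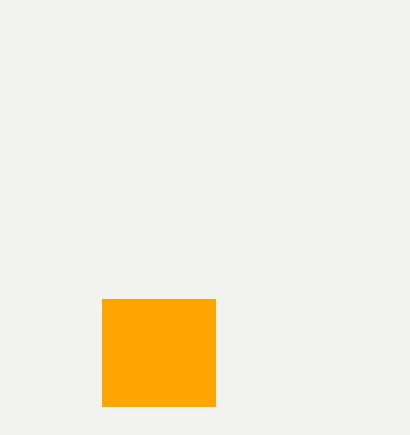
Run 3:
p = 102
q = 299
s = 215
t = 406
col = 'orange'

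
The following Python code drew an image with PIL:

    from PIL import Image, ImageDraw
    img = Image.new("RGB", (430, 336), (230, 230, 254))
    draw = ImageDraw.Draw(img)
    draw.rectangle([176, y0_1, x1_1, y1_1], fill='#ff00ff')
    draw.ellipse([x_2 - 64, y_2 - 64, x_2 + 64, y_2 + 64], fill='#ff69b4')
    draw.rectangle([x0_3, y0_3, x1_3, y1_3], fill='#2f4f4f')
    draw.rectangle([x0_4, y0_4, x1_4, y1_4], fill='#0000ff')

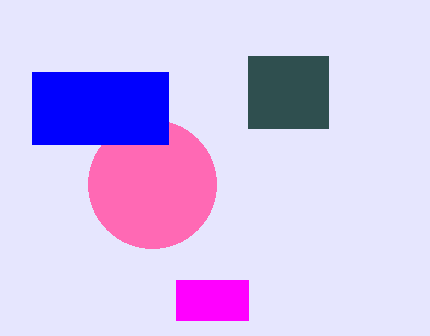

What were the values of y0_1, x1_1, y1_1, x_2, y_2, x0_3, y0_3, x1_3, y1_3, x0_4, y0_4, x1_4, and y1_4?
y0_1 = 280; x1_1 = 248; y1_1 = 320; x_2 = 152; y_2 = 184; x0_3 = 248; y0_3 = 56; x1_3 = 328; y1_3 = 128; x0_4 = 32; y0_4 = 72; x1_4 = 168; y1_4 = 144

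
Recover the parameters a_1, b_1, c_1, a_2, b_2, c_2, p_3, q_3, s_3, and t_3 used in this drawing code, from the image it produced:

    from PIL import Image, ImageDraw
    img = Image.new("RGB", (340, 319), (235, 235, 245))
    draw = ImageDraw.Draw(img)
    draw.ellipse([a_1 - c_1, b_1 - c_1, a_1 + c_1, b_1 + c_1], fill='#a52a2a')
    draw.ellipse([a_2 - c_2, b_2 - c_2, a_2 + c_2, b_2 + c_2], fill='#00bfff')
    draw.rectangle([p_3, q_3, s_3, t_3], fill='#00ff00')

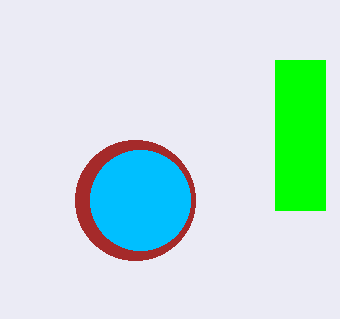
a_1 = 135
b_1 = 200
c_1 = 60
a_2 = 140
b_2 = 200
c_2 = 50
p_3 = 275
q_3 = 60
s_3 = 325
t_3 = 210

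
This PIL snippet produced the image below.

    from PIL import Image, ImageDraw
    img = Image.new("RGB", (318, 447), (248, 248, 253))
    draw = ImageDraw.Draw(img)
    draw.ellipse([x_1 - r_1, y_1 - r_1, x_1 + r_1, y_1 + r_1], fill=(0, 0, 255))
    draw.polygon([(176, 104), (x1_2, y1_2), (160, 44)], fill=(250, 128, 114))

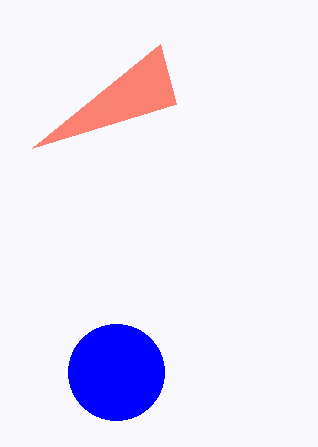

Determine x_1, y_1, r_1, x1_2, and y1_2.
x_1 = 116; y_1 = 372; r_1 = 48; x1_2 = 32; y1_2 = 148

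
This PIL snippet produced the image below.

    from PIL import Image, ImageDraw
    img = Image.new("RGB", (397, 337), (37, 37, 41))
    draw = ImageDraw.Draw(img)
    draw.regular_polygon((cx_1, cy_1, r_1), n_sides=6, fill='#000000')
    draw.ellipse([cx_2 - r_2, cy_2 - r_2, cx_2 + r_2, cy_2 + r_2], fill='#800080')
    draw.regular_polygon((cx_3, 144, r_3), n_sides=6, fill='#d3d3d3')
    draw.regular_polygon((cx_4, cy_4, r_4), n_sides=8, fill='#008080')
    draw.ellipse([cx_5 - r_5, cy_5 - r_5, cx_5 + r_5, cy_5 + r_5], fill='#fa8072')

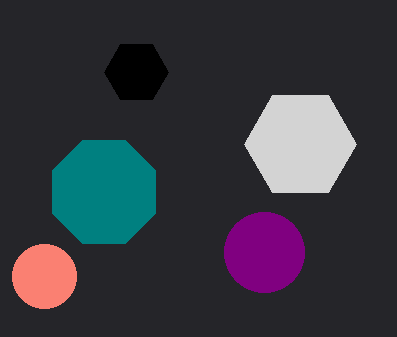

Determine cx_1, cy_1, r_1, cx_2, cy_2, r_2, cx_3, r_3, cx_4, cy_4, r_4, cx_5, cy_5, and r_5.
cx_1 = 136, cy_1 = 72, r_1 = 32, cx_2 = 264, cy_2 = 252, r_2 = 40, cx_3 = 300, r_3 = 56, cx_4 = 104, cy_4 = 192, r_4 = 56, cx_5 = 44, cy_5 = 276, r_5 = 32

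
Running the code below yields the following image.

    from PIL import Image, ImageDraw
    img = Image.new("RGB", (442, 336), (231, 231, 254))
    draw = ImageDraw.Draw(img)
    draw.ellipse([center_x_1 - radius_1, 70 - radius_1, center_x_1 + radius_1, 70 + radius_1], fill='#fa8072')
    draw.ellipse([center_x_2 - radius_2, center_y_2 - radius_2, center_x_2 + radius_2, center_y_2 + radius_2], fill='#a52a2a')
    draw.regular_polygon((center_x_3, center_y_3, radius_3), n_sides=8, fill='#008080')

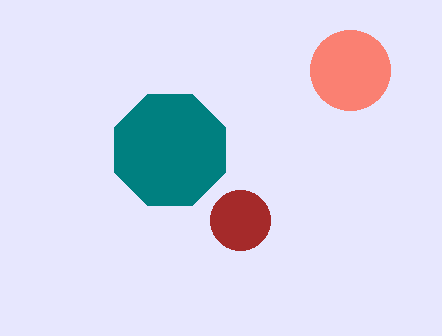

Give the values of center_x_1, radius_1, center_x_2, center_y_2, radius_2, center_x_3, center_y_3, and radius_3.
center_x_1 = 350, radius_1 = 40, center_x_2 = 240, center_y_2 = 220, radius_2 = 30, center_x_3 = 170, center_y_3 = 150, radius_3 = 60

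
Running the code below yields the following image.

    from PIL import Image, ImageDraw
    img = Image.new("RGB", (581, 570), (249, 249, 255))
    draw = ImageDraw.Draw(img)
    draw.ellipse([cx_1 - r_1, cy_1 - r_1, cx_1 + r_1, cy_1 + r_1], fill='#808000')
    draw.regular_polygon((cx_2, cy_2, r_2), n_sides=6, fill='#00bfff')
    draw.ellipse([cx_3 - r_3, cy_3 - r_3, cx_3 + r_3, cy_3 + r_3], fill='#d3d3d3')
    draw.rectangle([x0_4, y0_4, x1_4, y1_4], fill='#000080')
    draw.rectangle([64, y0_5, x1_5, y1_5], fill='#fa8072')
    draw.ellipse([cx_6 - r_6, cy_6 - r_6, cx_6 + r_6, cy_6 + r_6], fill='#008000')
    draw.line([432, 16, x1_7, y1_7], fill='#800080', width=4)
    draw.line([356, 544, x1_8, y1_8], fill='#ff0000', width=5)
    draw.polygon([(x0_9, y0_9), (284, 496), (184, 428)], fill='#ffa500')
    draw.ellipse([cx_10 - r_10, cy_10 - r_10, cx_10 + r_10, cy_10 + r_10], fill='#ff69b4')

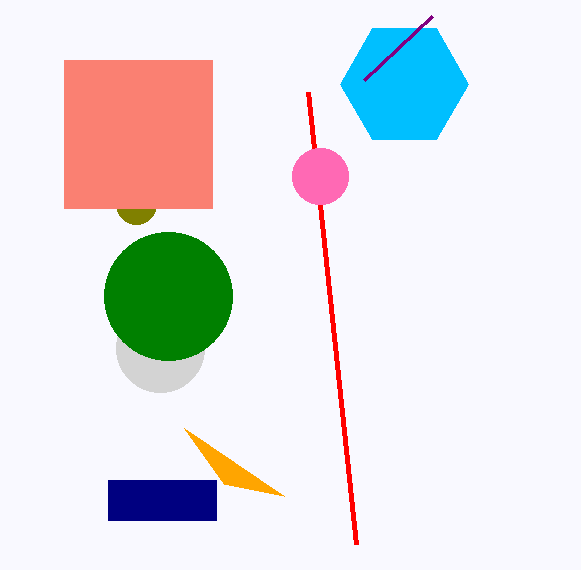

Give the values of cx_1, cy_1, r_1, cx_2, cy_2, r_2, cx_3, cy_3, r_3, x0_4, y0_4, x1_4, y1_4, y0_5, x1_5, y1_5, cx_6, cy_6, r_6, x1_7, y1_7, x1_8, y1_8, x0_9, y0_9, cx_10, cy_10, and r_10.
cx_1 = 136, cy_1 = 204, r_1 = 20, cx_2 = 404, cy_2 = 84, r_2 = 64, cx_3 = 160, cy_3 = 348, r_3 = 44, x0_4 = 108, y0_4 = 480, x1_4 = 216, y1_4 = 520, y0_5 = 60, x1_5 = 212, y1_5 = 208, cx_6 = 168, cy_6 = 296, r_6 = 64, x1_7 = 364, y1_7 = 80, x1_8 = 308, y1_8 = 92, x0_9 = 224, y0_9 = 484, cx_10 = 320, cy_10 = 176, r_10 = 28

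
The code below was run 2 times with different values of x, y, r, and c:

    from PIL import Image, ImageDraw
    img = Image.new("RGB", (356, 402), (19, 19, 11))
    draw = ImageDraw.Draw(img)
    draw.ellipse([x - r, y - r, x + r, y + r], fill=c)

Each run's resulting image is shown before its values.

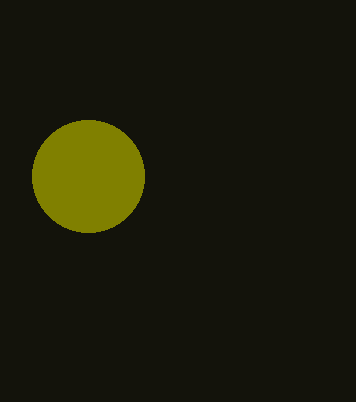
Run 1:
x = 88; y = 176; r = 56; c = 'olive'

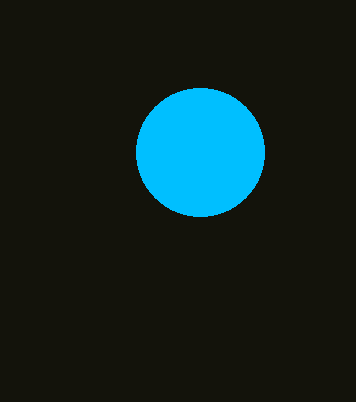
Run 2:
x = 200, y = 152, r = 64, c = 'deepskyblue'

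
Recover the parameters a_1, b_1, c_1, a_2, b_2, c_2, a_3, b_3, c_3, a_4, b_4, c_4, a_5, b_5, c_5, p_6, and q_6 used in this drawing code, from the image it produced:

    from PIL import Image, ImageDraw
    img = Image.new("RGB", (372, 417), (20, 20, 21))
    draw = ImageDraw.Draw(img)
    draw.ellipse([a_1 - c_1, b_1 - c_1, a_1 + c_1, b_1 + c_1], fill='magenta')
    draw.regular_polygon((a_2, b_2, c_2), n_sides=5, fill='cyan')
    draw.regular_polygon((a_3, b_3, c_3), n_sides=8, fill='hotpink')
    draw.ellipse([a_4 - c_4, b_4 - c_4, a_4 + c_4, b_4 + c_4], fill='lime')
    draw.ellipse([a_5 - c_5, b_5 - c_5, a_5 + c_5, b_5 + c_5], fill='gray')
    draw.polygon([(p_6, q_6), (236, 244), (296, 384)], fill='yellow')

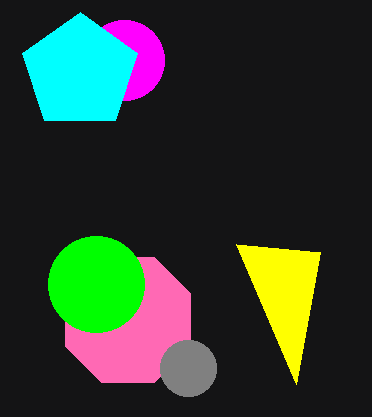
a_1 = 124
b_1 = 60
c_1 = 40
a_2 = 80
b_2 = 72
c_2 = 60
a_3 = 128
b_3 = 320
c_3 = 68
a_4 = 96
b_4 = 284
c_4 = 48
a_5 = 188
b_5 = 368
c_5 = 28
p_6 = 320
q_6 = 252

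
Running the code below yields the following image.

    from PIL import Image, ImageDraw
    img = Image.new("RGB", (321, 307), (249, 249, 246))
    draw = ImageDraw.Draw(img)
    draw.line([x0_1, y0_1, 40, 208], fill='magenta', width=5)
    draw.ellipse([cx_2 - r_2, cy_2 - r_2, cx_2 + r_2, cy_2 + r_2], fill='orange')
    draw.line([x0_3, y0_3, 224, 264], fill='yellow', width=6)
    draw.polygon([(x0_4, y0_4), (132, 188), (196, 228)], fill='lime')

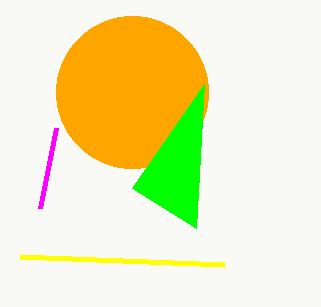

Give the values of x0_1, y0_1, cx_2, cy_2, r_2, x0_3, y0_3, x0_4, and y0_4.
x0_1 = 56
y0_1 = 128
cx_2 = 132
cy_2 = 92
r_2 = 76
x0_3 = 20
y0_3 = 256
x0_4 = 204
y0_4 = 84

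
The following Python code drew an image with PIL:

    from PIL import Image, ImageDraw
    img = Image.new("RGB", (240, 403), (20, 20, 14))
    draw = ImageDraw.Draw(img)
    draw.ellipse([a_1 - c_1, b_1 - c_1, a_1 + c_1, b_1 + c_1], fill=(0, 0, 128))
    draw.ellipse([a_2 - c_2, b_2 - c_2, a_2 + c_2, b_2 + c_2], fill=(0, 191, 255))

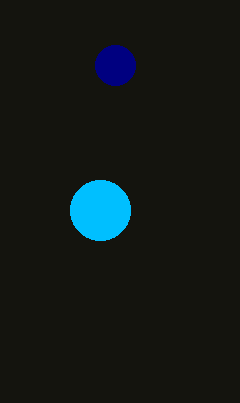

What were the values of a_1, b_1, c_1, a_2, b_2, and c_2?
a_1 = 115; b_1 = 65; c_1 = 20; a_2 = 100; b_2 = 210; c_2 = 30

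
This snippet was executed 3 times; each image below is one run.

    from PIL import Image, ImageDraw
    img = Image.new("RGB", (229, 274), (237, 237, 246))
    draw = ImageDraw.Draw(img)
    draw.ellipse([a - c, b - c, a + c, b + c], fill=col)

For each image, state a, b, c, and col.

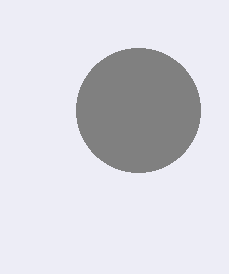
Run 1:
a = 138, b = 110, c = 62, col = 'gray'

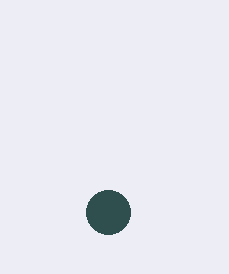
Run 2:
a = 108, b = 212, c = 22, col = 'darkslategray'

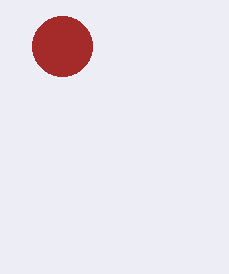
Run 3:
a = 62, b = 46, c = 30, col = 'brown'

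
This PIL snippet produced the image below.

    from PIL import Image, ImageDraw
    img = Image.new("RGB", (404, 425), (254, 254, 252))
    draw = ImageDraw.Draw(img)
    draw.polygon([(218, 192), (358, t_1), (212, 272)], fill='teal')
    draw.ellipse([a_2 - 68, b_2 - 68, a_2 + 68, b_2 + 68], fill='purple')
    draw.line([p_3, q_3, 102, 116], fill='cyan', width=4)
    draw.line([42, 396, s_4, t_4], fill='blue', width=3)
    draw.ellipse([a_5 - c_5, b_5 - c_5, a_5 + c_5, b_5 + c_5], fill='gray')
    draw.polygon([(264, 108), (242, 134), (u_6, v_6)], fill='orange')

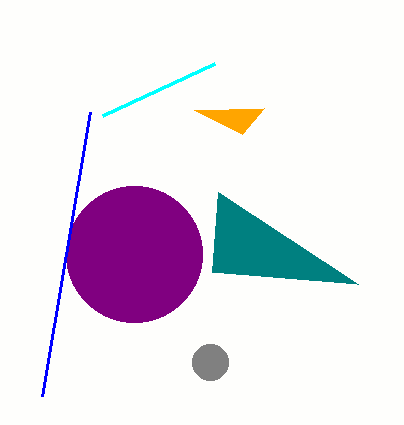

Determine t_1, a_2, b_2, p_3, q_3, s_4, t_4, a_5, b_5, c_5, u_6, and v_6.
t_1 = 284; a_2 = 134; b_2 = 254; p_3 = 214; q_3 = 64; s_4 = 90; t_4 = 112; a_5 = 210; b_5 = 362; c_5 = 18; u_6 = 194; v_6 = 110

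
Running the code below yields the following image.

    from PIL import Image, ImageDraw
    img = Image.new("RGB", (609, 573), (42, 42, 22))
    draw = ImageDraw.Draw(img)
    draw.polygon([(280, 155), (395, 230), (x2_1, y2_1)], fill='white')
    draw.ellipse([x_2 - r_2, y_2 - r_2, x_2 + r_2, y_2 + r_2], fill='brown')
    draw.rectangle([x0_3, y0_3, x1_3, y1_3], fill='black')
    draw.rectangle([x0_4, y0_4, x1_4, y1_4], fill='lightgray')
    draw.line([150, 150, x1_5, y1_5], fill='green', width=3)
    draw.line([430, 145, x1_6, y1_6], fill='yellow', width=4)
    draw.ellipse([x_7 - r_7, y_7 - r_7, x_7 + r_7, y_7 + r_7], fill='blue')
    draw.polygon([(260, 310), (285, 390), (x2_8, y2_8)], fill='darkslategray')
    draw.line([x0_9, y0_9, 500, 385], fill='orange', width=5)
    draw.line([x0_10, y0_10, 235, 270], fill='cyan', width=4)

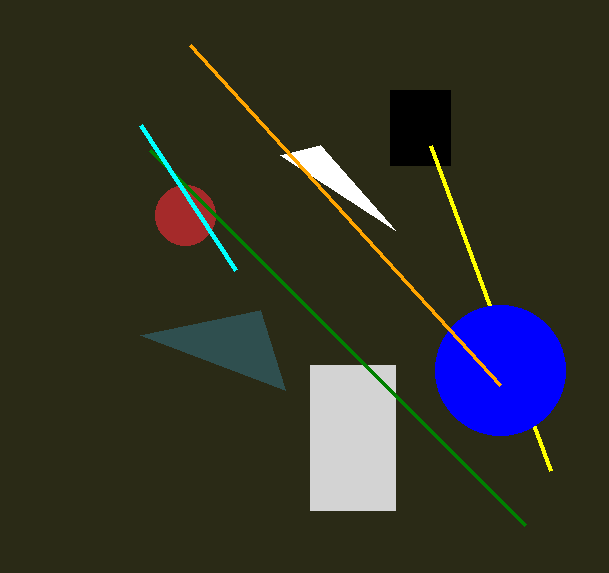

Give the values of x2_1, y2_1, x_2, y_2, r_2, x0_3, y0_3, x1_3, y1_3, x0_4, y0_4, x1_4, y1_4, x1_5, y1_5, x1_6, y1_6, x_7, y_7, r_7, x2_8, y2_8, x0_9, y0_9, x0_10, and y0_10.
x2_1 = 320; y2_1 = 145; x_2 = 185; y_2 = 215; r_2 = 30; x0_3 = 390; y0_3 = 90; x1_3 = 450; y1_3 = 165; x0_4 = 310; y0_4 = 365; x1_4 = 395; y1_4 = 510; x1_5 = 525; y1_5 = 525; x1_6 = 550; y1_6 = 470; x_7 = 500; y_7 = 370; r_7 = 65; x2_8 = 140; y2_8 = 335; x0_9 = 190; y0_9 = 45; x0_10 = 140; y0_10 = 125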